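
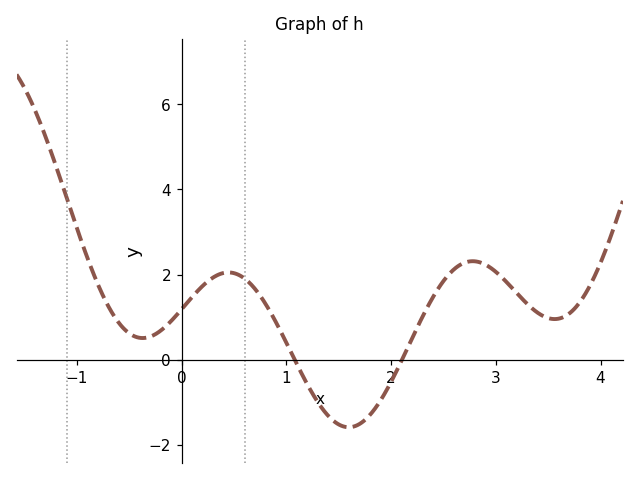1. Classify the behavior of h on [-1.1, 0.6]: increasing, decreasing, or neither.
neither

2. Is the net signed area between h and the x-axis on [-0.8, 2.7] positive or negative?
positive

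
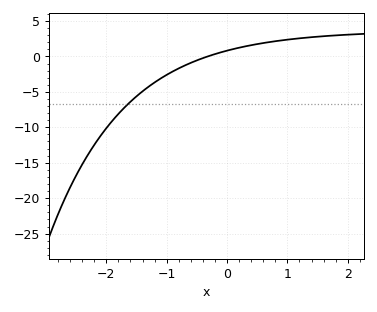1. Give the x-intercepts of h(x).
-0.321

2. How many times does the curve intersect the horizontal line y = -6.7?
1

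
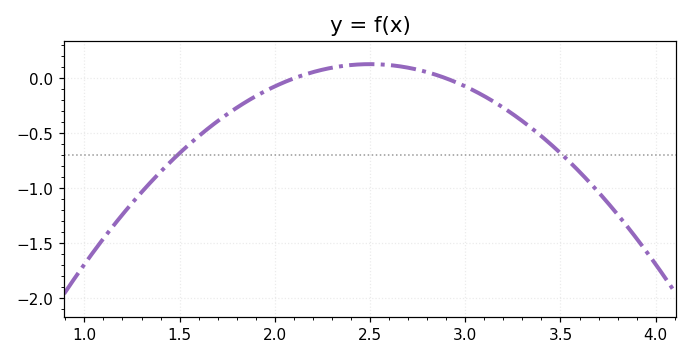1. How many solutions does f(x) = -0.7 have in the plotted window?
2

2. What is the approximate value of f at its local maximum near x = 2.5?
0.13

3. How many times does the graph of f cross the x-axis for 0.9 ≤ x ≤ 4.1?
2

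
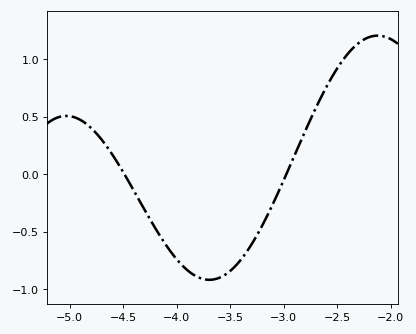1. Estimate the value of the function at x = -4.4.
-0.15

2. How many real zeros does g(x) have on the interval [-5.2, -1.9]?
2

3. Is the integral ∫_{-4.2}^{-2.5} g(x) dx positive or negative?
negative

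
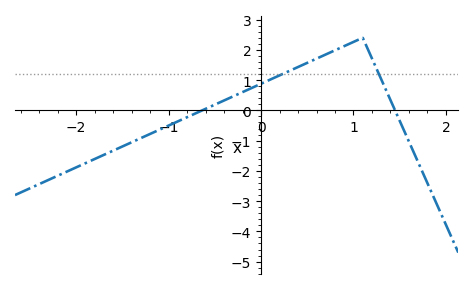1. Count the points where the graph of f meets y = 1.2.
2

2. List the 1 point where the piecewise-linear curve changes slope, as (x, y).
(1.1, 2.4)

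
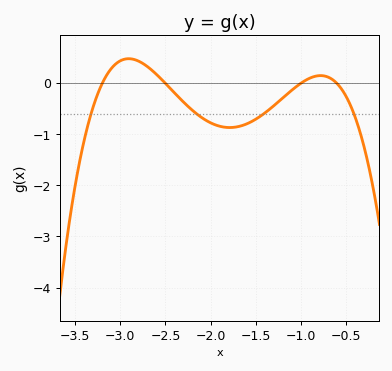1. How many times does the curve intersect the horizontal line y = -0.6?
4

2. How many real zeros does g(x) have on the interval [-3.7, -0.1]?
4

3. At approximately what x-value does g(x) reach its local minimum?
-1.8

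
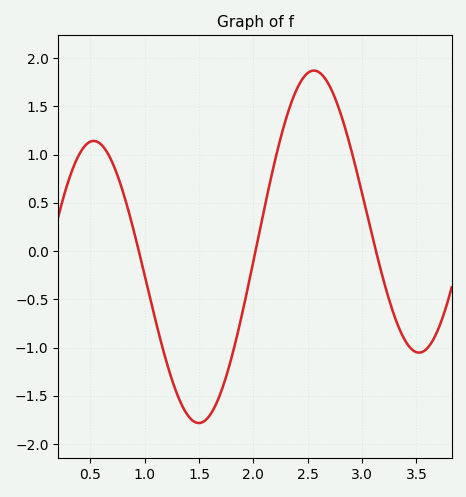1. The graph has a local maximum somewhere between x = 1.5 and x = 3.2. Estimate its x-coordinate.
2.55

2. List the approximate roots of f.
0.95, 2, 3.15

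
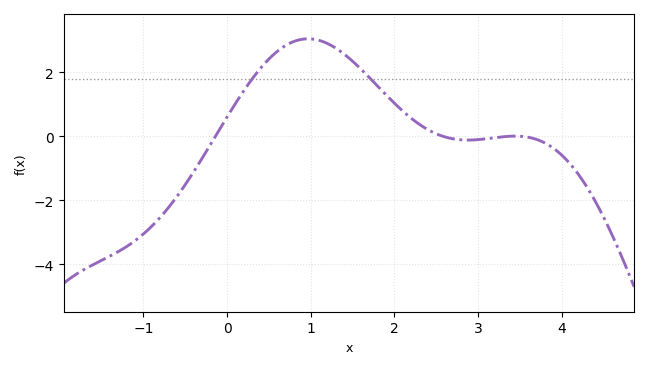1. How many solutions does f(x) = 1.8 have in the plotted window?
2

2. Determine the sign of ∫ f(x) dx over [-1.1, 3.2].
positive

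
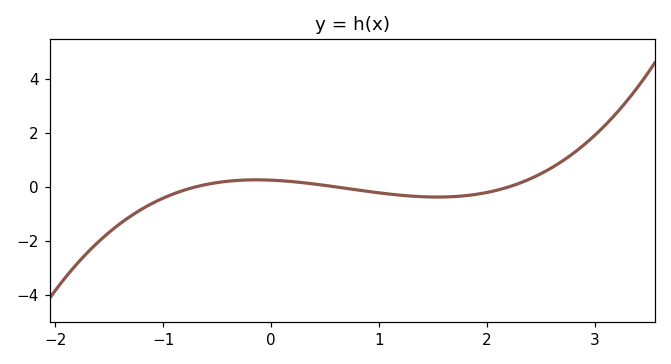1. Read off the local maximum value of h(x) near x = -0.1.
0.2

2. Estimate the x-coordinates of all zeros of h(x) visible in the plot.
-0.7, 0.6, 2.2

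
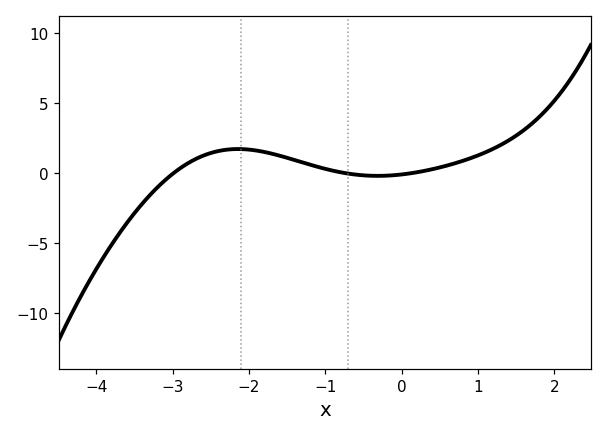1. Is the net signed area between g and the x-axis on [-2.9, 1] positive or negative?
positive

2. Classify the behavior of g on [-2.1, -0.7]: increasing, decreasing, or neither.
decreasing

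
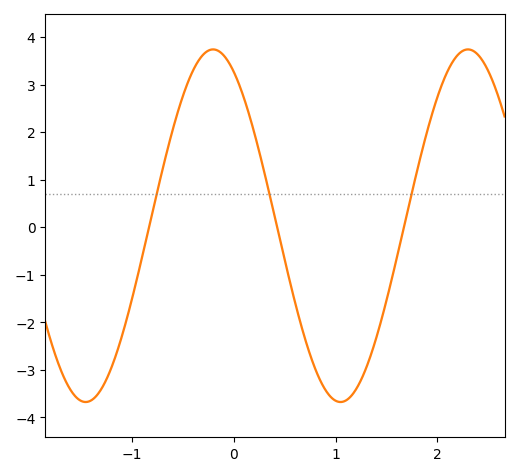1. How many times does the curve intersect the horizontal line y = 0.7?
3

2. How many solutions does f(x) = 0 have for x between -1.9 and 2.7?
3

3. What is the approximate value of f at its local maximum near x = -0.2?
3.7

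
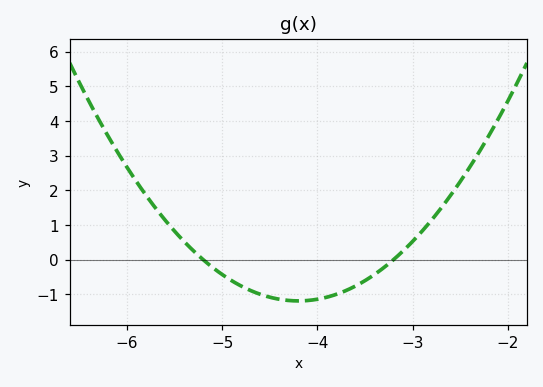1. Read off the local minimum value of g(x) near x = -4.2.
-1.19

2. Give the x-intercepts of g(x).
-5.2, -3.2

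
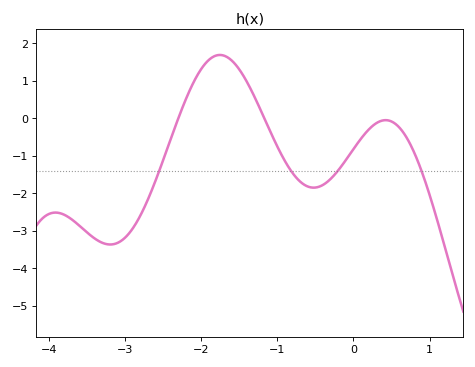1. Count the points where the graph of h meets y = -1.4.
4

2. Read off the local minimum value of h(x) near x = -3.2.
-3.4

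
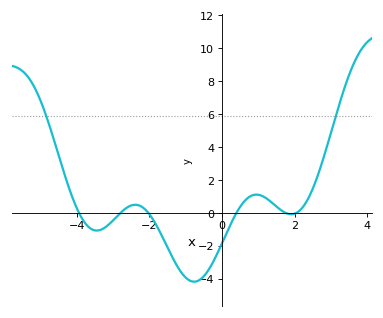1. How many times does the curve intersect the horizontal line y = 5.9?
2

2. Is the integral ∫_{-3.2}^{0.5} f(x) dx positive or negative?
negative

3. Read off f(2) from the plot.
0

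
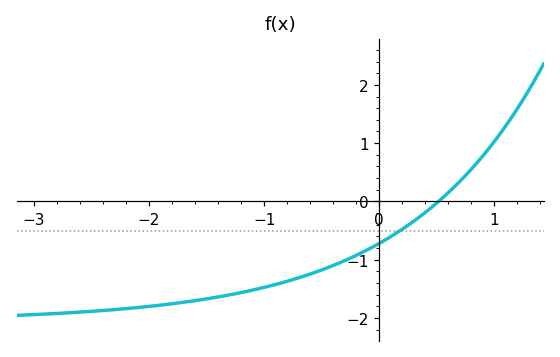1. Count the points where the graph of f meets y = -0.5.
1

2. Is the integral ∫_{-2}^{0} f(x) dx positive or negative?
negative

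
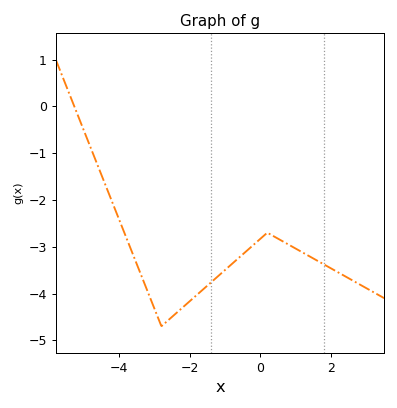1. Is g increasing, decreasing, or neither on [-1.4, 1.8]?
neither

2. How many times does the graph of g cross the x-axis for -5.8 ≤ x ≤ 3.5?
1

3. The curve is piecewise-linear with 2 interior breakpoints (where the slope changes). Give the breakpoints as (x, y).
(-2.8, -4.7); (0.2, -2.7)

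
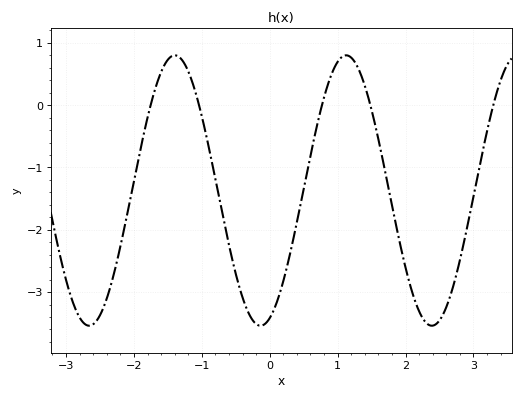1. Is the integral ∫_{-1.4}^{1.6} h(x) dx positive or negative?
negative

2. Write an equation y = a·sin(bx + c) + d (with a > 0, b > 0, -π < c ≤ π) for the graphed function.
y = 2.17sin(2.49x - 1.23) - 1.37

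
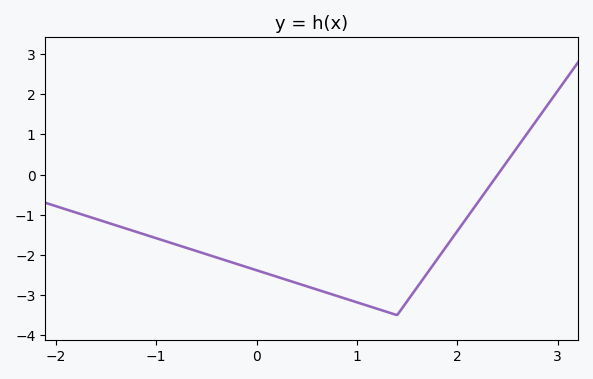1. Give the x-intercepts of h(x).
2.4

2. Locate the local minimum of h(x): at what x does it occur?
1.4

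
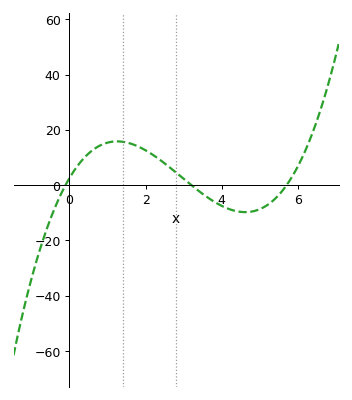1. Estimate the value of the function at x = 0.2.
6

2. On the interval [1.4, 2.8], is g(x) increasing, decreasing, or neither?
decreasing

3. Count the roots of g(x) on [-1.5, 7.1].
3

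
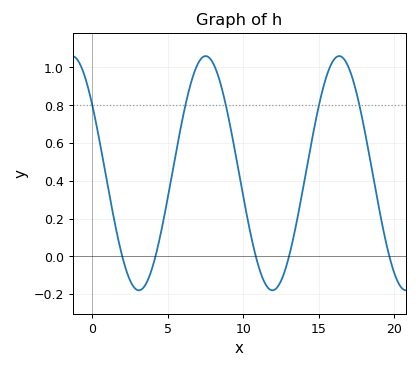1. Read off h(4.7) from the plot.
0.184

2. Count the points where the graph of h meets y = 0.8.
5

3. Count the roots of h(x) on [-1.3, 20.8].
5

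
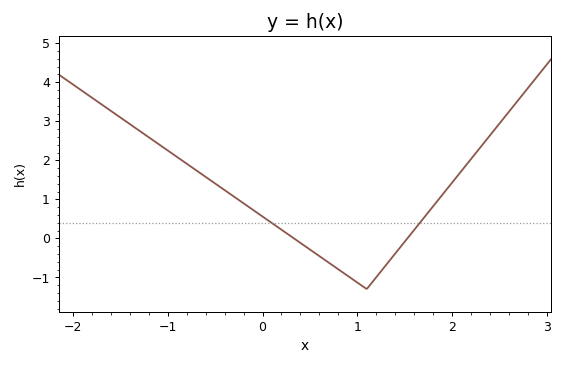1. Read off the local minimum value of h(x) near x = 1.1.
-1.3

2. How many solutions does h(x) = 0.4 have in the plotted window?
2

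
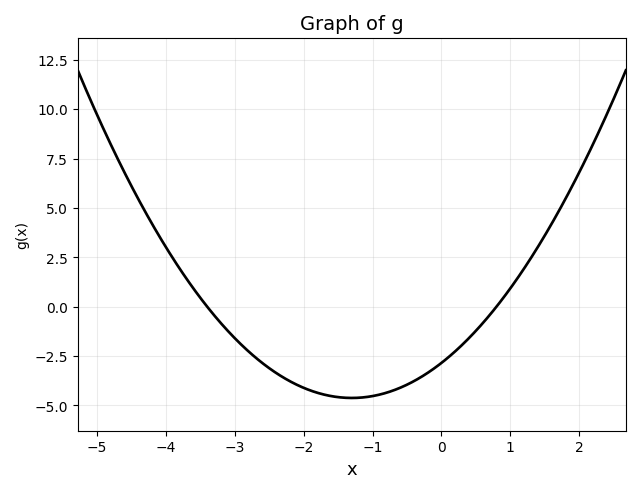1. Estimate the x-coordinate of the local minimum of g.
-1.4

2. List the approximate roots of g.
-3.4, 0.8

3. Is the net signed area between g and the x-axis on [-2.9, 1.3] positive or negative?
negative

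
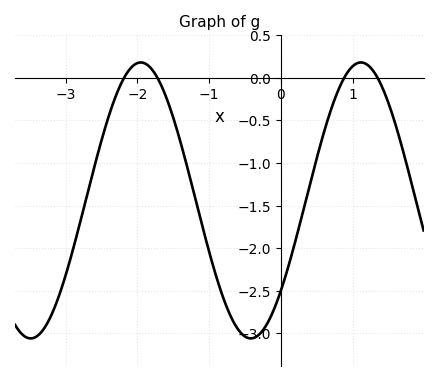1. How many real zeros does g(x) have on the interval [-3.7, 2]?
4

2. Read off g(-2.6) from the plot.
-1.05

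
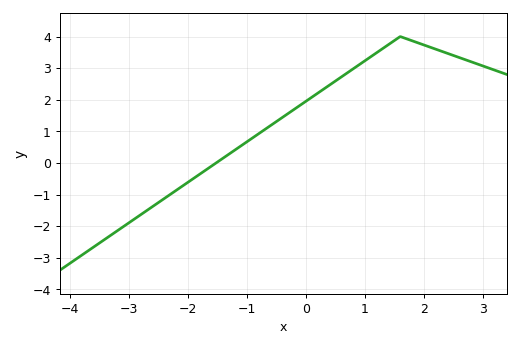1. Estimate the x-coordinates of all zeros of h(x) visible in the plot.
-1.52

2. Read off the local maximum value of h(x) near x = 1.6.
4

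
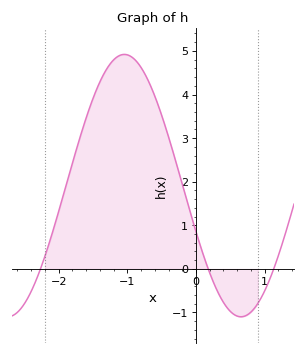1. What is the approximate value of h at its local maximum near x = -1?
4.9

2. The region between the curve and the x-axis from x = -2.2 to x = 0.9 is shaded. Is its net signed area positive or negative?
positive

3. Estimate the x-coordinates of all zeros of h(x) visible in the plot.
-2.3, 0.2, 1.1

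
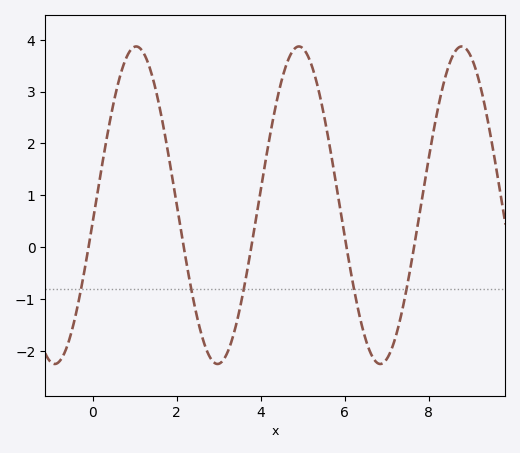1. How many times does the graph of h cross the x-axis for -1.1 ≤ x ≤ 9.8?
5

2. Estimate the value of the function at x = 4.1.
1.6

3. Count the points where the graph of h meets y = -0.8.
5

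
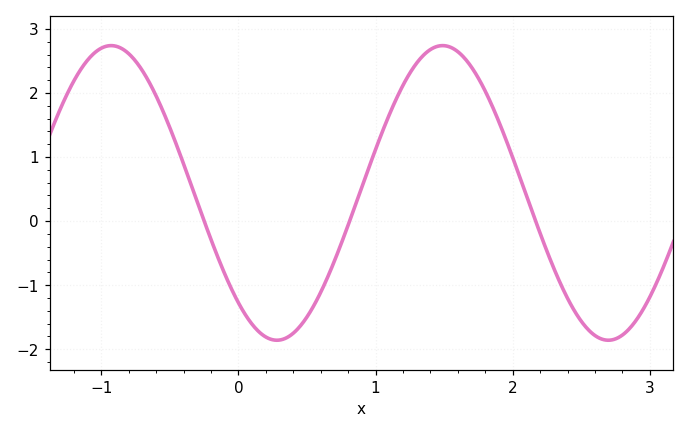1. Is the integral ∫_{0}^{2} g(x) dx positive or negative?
positive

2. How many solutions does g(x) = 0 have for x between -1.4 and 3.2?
3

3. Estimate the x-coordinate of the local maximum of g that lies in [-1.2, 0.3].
-0.9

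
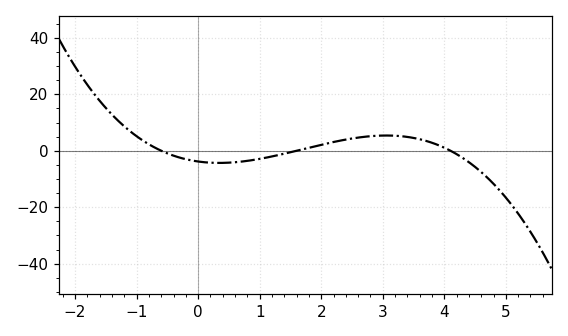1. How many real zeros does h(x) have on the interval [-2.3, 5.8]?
3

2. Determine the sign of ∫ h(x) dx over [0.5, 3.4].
positive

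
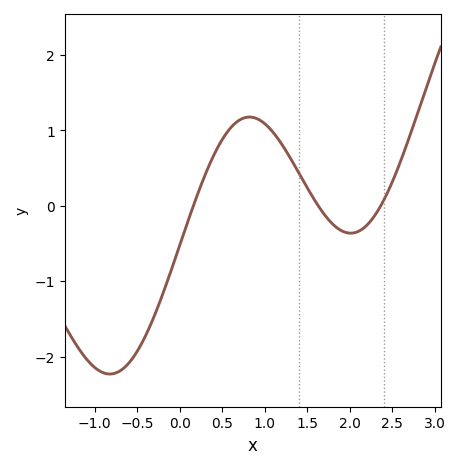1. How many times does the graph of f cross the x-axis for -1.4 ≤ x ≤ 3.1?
3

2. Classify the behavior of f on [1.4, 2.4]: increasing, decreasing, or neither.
neither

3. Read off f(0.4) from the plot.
0.667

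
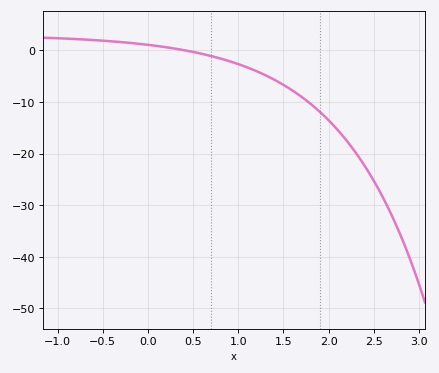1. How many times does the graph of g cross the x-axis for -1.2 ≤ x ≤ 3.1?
1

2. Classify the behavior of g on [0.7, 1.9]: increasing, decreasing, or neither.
decreasing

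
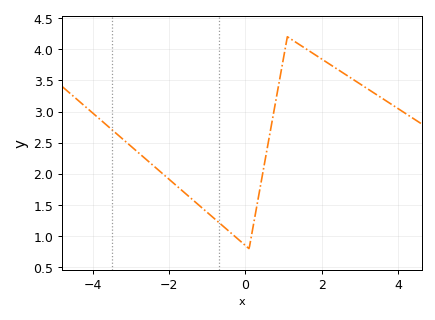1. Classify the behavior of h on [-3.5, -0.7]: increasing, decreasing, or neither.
decreasing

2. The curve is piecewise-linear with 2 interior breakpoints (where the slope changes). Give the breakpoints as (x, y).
(0.1, 0.8); (1.1, 4.2)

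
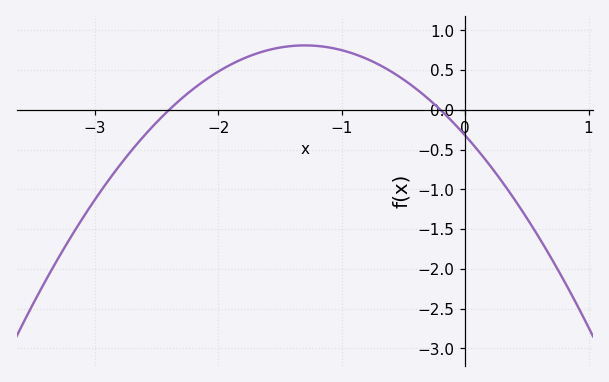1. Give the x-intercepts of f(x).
-2.4, -0.2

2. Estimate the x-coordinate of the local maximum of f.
-1.3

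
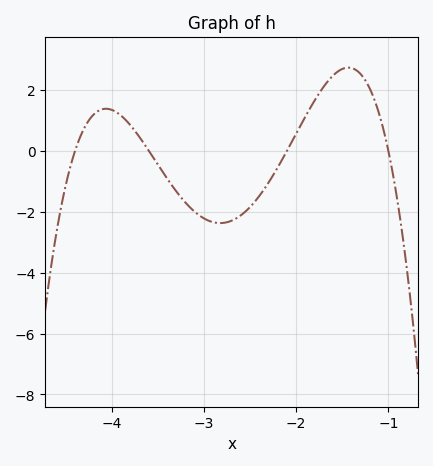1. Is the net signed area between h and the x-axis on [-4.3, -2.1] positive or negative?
negative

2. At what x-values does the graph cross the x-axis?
-4.4, -3.6, -2.1, -1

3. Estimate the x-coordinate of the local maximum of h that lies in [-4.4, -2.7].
-4.06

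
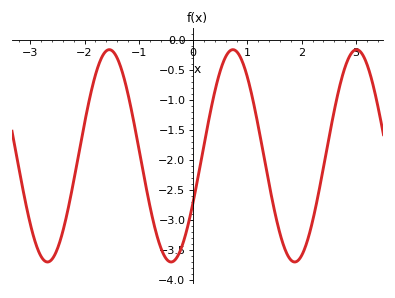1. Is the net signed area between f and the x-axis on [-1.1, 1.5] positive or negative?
negative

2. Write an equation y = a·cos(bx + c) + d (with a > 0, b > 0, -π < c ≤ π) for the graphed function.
y = 1.77cos(2.76x - 2.02) - 1.93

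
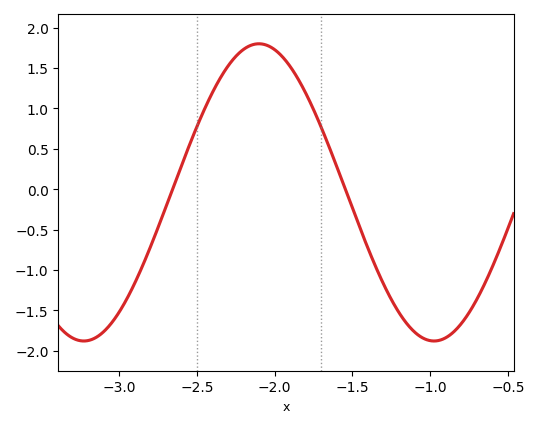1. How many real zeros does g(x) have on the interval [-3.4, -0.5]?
2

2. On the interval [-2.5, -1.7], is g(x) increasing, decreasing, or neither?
neither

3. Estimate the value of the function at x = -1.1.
-1.75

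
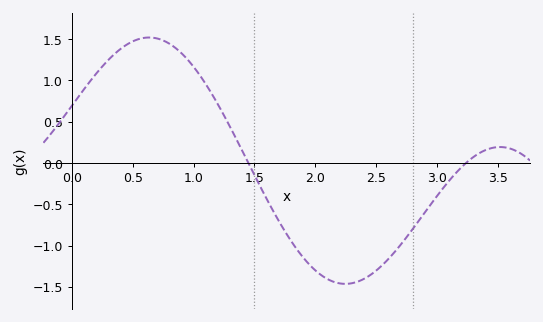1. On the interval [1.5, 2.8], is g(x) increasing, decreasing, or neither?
neither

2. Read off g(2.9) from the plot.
-0.6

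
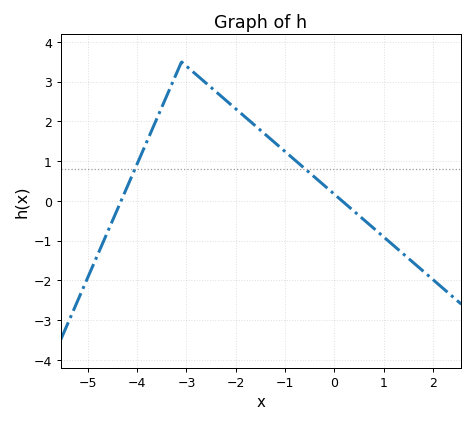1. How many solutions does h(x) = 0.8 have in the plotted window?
2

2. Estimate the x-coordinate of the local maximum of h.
-3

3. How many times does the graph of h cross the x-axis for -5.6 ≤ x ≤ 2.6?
2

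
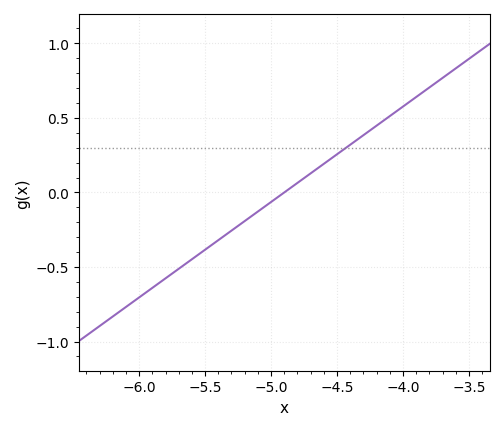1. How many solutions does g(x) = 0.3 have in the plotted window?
1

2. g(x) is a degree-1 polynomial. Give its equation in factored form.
y = 0.64(x + 4.9)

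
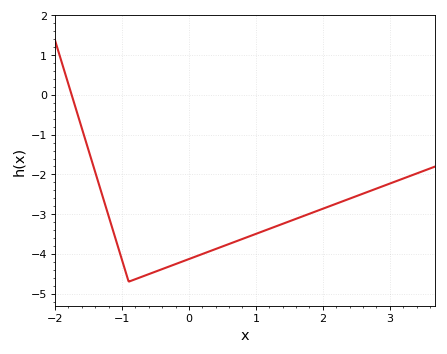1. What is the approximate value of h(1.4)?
-3.2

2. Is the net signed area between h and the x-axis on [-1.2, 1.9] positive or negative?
negative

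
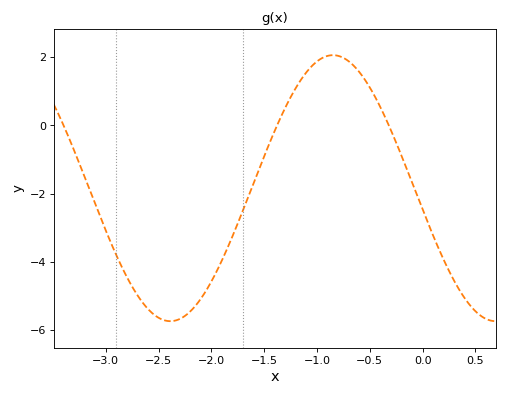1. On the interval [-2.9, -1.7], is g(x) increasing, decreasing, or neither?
neither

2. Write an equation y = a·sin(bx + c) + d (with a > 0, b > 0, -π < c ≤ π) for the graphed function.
y = 3.9sin(2.04x - 2.98) - 1.84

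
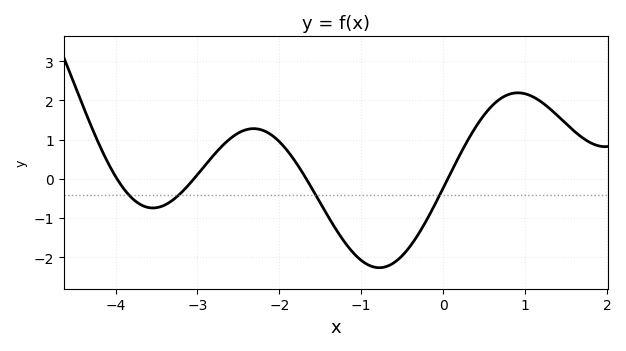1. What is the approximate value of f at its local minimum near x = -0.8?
-2.3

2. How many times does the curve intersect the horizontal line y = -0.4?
4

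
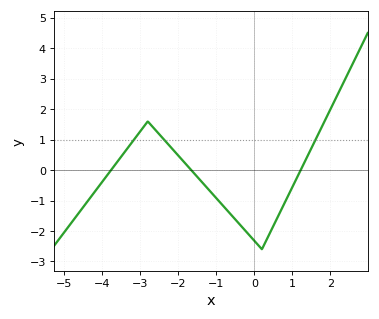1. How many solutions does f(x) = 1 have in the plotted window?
3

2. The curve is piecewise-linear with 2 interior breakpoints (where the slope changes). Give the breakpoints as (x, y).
(-2.8, 1.6); (0.2, -2.6)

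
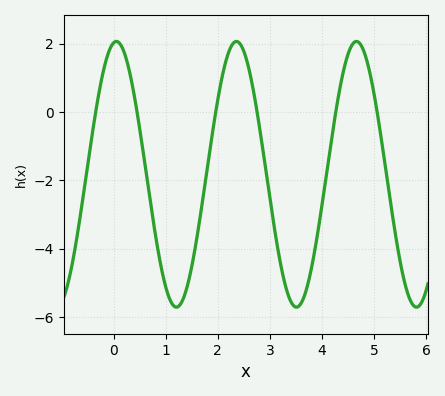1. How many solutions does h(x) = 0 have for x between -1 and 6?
6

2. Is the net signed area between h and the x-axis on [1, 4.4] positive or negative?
negative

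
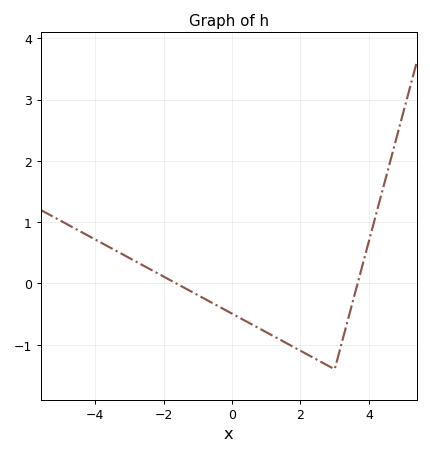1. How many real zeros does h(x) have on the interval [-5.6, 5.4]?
2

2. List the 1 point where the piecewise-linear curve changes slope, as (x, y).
(3, -1.4)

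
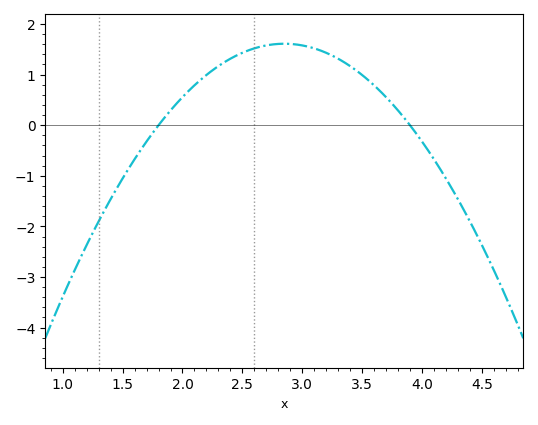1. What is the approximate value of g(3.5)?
1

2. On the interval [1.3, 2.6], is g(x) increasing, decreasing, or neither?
increasing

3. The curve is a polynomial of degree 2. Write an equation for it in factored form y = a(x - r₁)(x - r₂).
y = -1.46(x - 1.8)(x - 3.9)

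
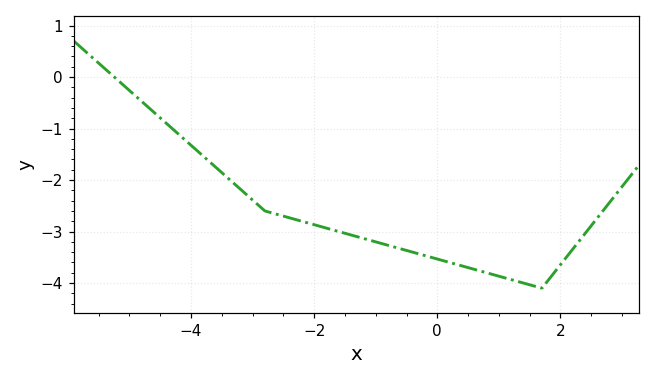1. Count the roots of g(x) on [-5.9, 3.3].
1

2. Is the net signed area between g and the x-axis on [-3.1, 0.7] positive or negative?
negative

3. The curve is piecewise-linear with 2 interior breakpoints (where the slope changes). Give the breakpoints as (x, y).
(-2.8, -2.6); (1.7, -4.1)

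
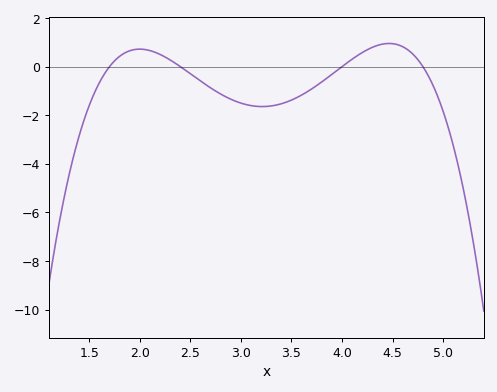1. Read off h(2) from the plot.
0.8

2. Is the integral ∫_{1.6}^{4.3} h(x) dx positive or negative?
negative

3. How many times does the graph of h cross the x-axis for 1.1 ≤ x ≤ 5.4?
4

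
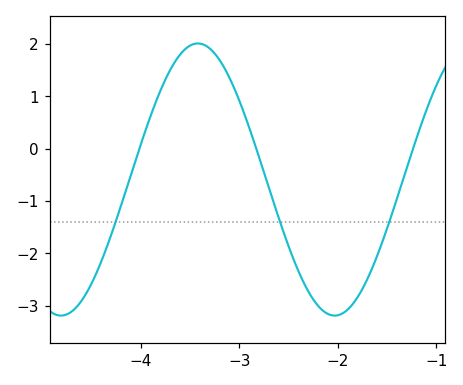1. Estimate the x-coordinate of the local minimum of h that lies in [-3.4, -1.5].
-2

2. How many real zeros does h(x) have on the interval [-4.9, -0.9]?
3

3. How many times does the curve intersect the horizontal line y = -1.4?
3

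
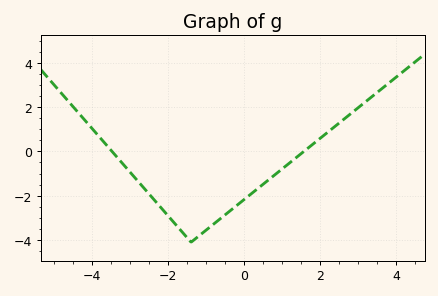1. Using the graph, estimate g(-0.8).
-3.27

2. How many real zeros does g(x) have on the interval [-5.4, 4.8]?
2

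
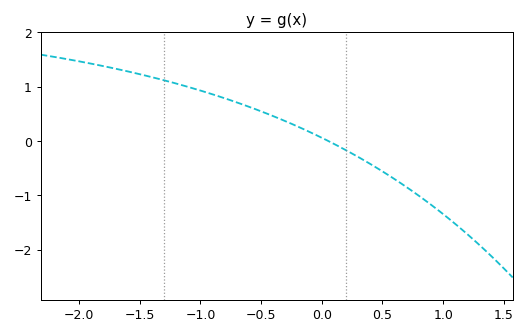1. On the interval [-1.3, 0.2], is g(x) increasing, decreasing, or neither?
decreasing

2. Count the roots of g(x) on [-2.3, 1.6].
1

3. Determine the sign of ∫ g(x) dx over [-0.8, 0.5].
positive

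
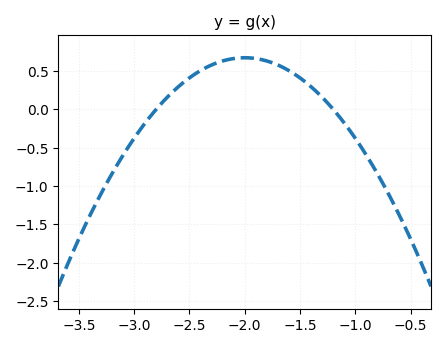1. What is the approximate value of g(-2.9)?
-0.178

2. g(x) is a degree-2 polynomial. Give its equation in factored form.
y = -1.05(x + 2.8)(x + 1.2)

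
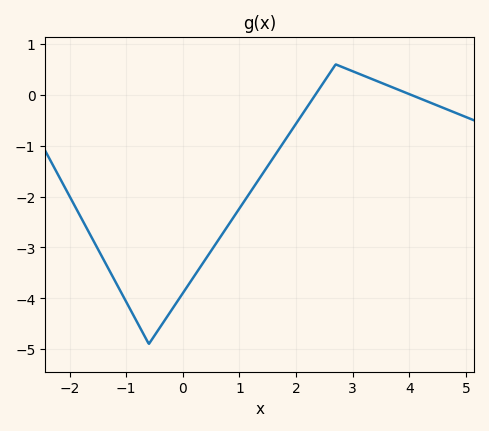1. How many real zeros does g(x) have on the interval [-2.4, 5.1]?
2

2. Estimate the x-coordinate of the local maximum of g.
2.8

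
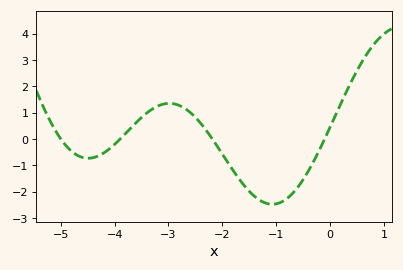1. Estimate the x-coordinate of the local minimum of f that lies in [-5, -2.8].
-4.49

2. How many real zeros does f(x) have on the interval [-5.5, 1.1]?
4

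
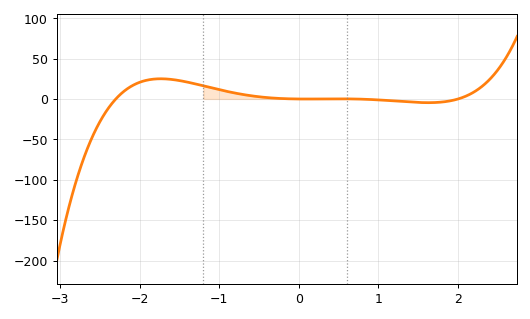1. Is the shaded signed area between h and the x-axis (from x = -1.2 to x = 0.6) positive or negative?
positive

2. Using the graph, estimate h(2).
0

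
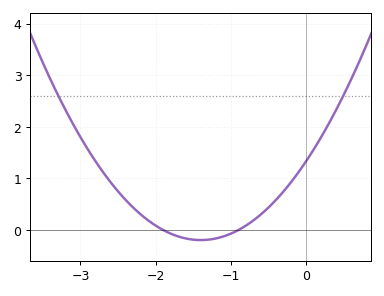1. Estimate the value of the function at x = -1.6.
-0.164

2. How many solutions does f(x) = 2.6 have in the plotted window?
2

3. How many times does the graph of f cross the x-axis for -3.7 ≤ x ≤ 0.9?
2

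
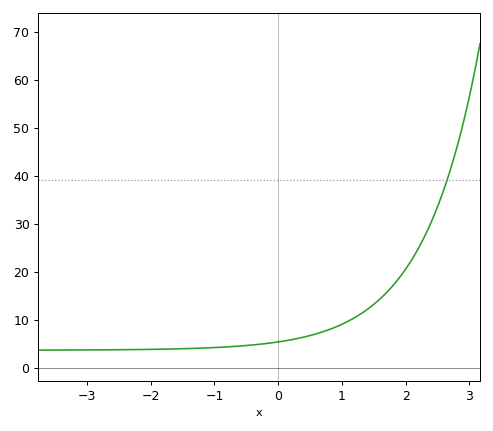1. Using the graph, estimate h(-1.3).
4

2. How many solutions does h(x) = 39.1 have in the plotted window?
1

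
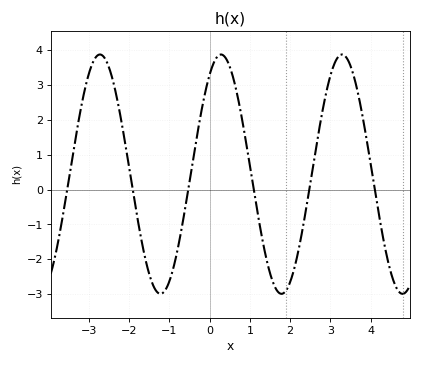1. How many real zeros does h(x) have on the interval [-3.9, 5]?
6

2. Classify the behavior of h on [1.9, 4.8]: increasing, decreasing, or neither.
neither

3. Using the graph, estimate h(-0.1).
2.8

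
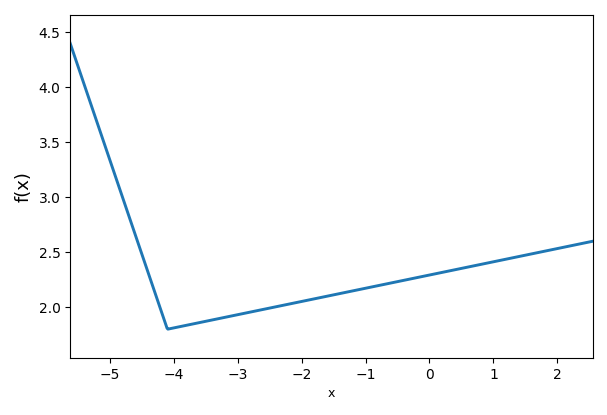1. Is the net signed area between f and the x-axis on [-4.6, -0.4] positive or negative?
positive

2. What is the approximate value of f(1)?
2.41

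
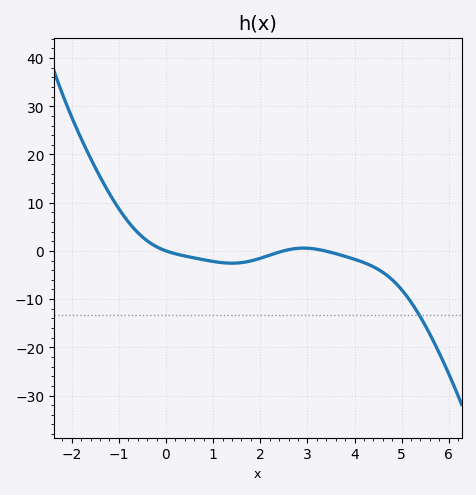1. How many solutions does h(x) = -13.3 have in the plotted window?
1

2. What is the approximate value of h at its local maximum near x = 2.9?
0.58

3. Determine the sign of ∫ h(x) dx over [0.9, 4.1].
negative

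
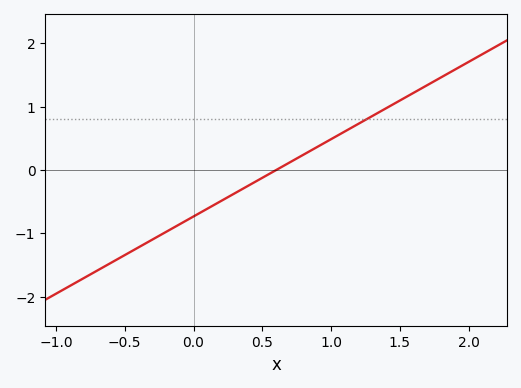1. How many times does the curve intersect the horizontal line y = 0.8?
1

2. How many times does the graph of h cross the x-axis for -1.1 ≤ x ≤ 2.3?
1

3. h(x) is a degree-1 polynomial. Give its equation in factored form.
y = 1.22(x - 0.6)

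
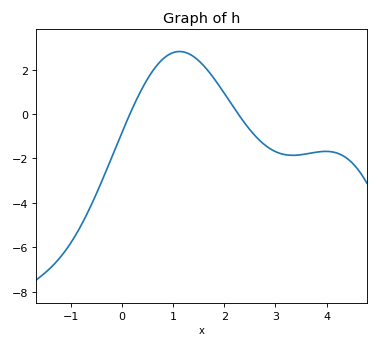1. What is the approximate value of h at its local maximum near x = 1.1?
2.81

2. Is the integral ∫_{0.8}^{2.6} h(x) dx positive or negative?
positive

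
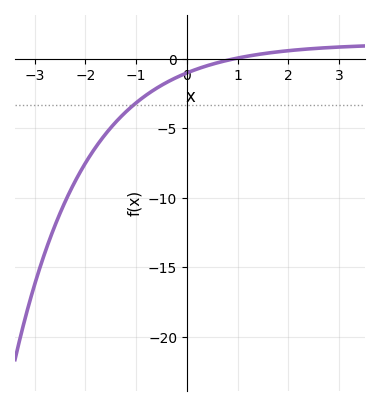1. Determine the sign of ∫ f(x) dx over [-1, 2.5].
negative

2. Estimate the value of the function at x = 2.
0.5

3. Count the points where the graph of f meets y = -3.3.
1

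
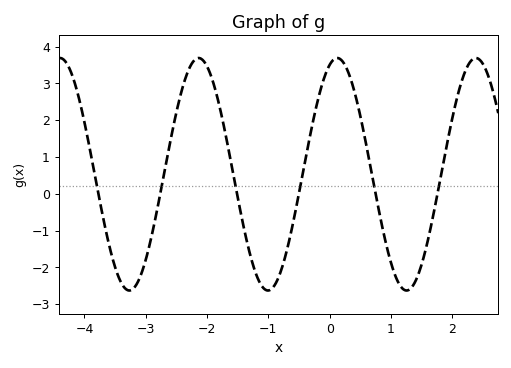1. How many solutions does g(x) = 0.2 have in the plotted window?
6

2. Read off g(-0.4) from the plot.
0.9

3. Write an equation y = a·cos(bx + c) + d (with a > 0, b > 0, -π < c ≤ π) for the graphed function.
y = 3.16cos(2.8x - 0.34) + 0.53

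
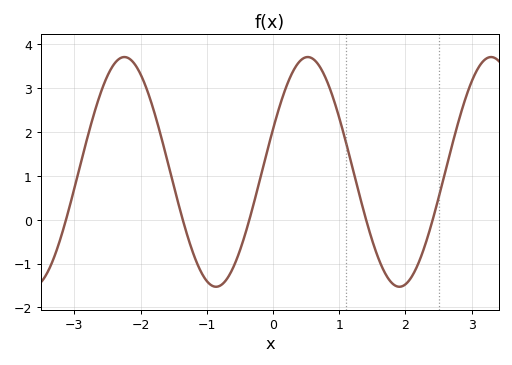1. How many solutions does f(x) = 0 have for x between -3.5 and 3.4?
5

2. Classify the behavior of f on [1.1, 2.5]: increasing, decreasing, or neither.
neither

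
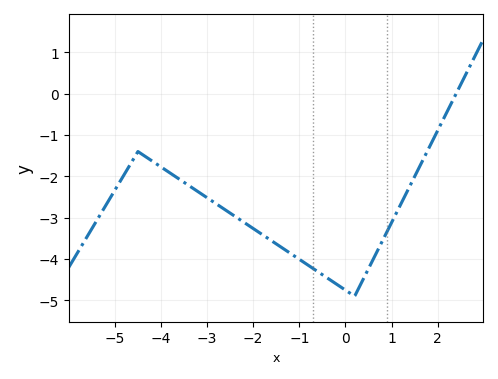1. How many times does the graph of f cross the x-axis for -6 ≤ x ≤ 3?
1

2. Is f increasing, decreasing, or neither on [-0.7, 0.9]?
neither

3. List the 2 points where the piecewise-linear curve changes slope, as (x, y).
(-4.5, -1.4); (0.2, -4.9)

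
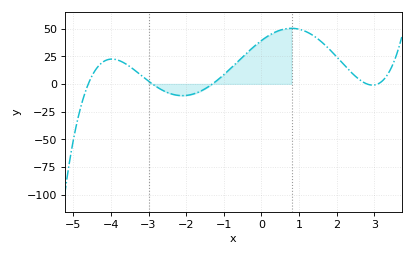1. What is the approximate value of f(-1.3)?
0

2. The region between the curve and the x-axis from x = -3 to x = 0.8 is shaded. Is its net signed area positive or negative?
positive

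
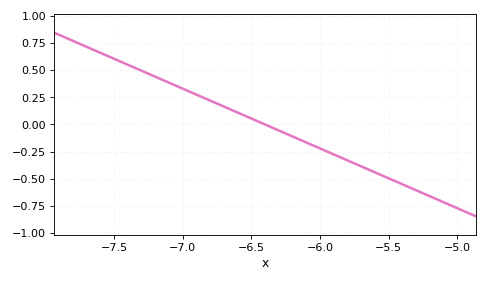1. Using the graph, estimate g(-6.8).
0.22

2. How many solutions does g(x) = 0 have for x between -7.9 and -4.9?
1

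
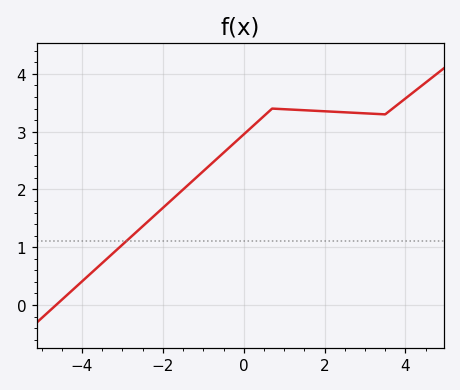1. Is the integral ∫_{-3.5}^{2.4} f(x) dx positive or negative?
positive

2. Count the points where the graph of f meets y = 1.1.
1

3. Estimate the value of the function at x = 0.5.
3.27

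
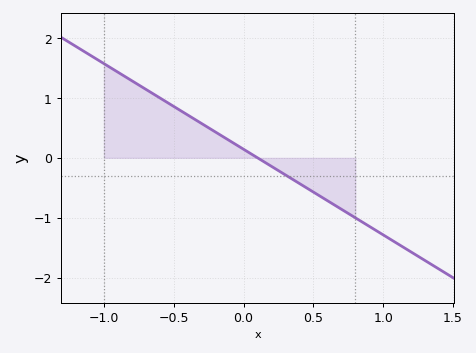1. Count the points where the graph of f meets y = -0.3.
1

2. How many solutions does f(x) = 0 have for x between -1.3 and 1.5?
1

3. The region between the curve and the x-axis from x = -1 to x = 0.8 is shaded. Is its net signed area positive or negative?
positive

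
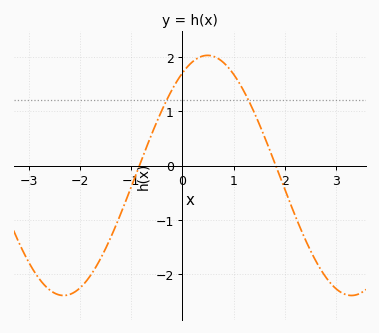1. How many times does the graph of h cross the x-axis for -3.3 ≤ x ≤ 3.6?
2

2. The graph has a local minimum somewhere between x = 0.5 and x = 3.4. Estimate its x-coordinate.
3.3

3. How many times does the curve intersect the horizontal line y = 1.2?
2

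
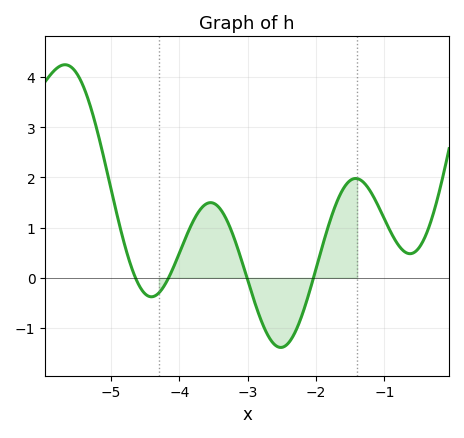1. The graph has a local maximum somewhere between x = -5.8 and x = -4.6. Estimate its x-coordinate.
-5.67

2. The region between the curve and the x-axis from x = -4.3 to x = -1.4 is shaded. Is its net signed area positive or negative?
positive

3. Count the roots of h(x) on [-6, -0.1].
4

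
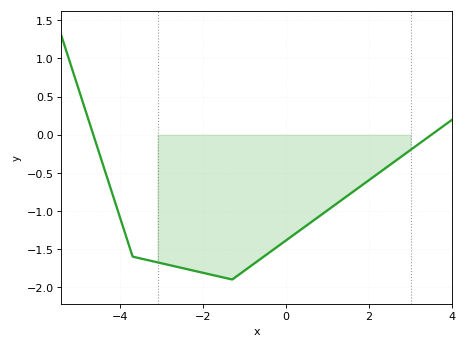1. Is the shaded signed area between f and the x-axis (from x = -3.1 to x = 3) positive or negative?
negative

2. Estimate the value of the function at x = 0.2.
-1.31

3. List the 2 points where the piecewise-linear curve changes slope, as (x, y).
(-3.7, -1.6); (-1.3, -1.9)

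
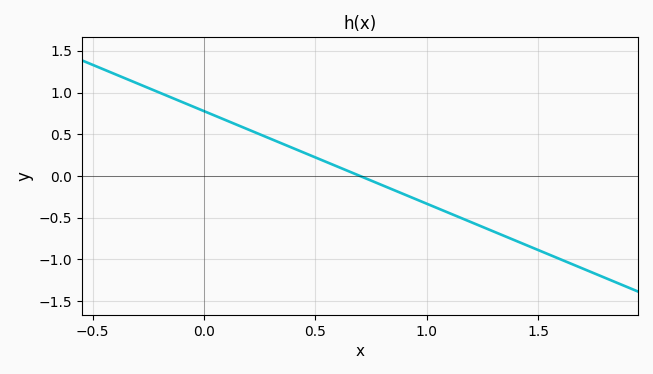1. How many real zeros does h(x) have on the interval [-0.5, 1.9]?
1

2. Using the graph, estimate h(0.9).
-0.222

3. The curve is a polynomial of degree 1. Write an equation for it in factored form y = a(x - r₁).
y = -1.11(x - 0.7)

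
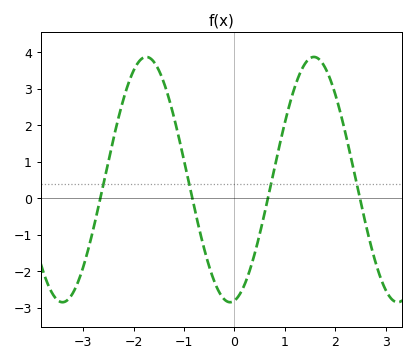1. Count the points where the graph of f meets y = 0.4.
4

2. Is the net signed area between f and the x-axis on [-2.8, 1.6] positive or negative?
positive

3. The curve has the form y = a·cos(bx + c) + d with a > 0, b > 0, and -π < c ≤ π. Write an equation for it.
y = 3.36cos(1.89x - 2.98) + 0.51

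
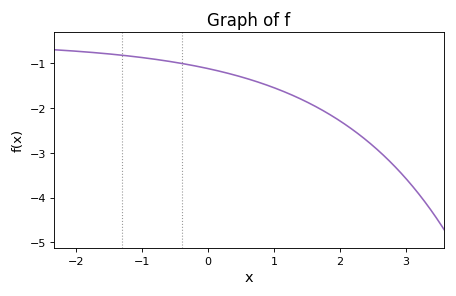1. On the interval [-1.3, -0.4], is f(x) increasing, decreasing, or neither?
decreasing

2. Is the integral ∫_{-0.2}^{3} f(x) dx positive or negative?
negative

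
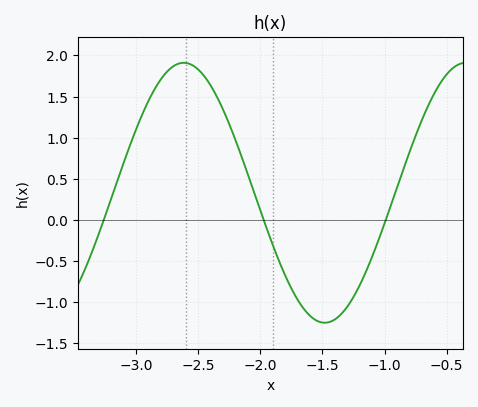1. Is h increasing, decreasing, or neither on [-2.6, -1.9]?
decreasing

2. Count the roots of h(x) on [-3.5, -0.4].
3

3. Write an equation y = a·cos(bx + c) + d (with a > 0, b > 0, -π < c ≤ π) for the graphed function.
y = 1.58cos(2.77x + 0.96) + 0.33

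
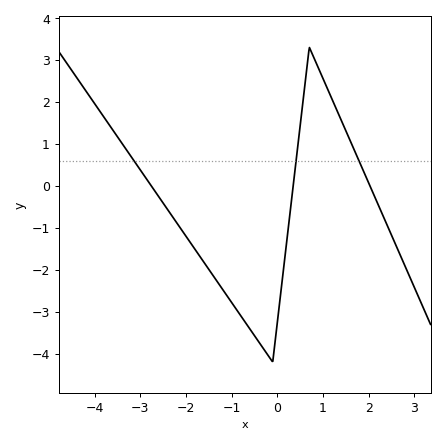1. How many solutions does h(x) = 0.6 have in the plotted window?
3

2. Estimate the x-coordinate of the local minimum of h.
-0.2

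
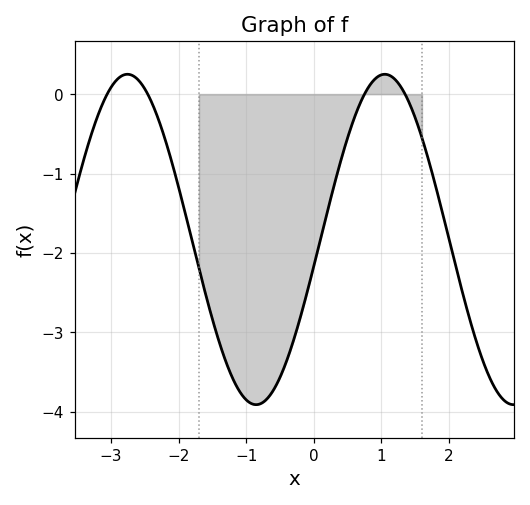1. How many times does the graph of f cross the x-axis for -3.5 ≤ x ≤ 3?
4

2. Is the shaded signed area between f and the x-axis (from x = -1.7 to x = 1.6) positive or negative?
negative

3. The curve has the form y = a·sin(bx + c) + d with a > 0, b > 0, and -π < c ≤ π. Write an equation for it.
y = 2.08sin(1.6x - 0.16) - 1.83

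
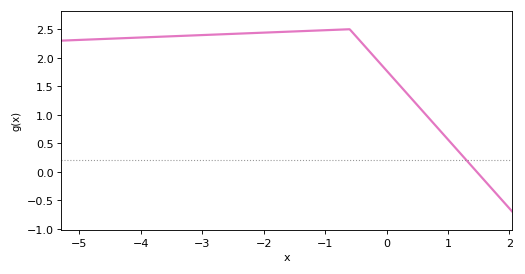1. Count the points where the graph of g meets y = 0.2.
1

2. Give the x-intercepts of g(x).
1.47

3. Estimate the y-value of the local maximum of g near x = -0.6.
2.5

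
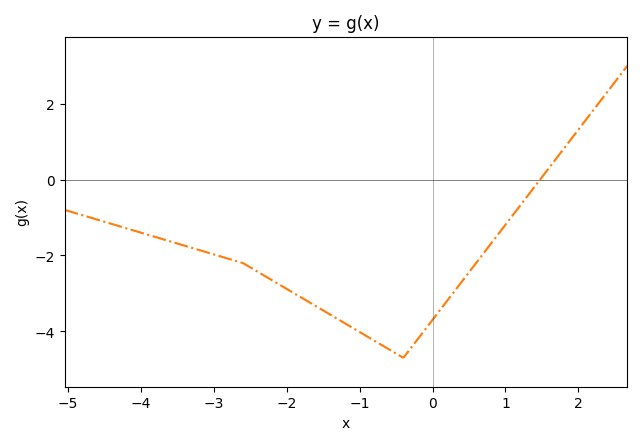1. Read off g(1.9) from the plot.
1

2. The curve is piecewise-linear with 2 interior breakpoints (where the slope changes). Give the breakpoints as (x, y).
(-2.6, -2.2); (-0.4, -4.7)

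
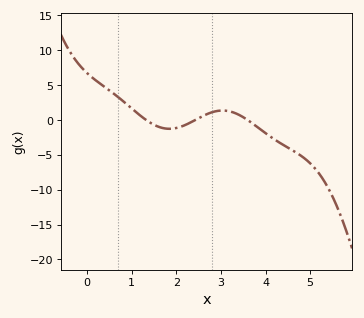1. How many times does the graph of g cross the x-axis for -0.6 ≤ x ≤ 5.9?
3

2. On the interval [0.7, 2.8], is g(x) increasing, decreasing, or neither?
neither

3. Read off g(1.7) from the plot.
-1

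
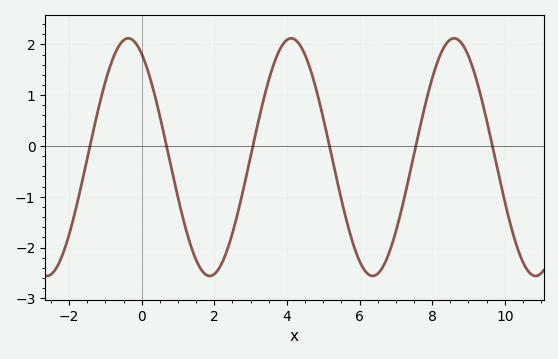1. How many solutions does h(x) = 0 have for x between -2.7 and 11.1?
6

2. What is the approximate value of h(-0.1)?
2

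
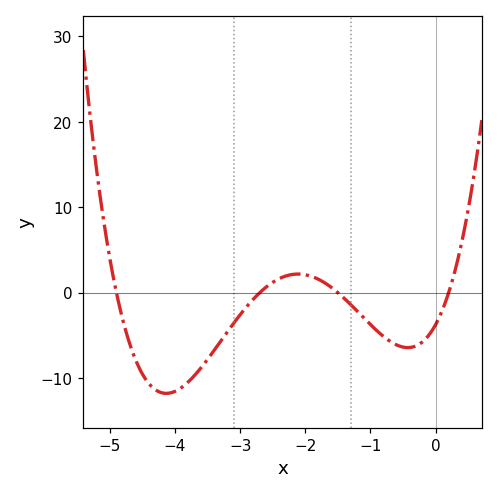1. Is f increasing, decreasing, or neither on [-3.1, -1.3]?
neither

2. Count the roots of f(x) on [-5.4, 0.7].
4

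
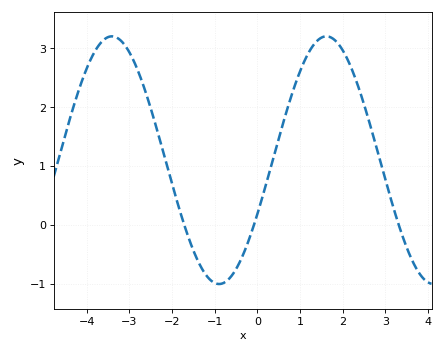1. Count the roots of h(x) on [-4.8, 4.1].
3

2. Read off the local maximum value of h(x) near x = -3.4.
3.2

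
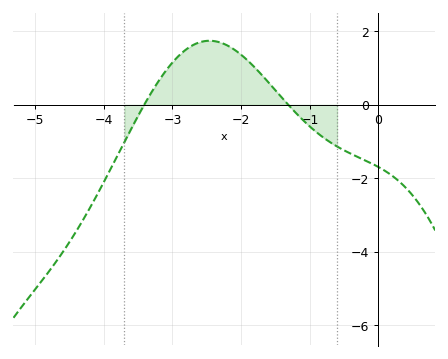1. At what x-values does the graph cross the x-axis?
-3.41, -1.31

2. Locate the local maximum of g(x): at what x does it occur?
-2.46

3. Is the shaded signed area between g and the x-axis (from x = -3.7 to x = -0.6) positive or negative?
positive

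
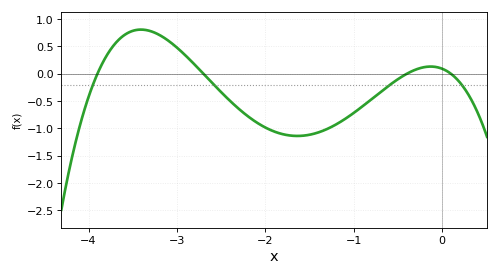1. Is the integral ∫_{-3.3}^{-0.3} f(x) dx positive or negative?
negative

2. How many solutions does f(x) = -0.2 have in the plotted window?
4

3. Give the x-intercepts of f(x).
-3.9, -2.7, -0.4, 0.1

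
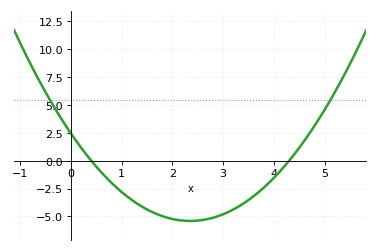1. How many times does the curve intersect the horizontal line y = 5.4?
2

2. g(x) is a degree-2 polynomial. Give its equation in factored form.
y = 1.42(x - 0.4)(x - 4.3)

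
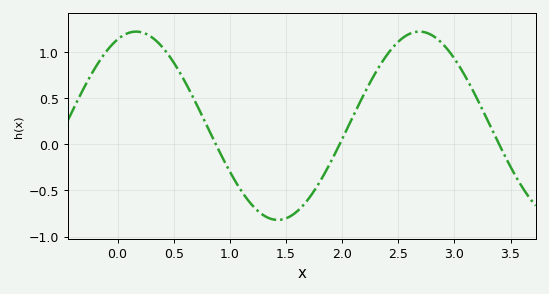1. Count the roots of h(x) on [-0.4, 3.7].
3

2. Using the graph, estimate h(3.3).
0.249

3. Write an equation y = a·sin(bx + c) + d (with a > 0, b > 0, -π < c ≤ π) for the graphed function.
y = 1.02sin(2.49x + 1.16) + 0.2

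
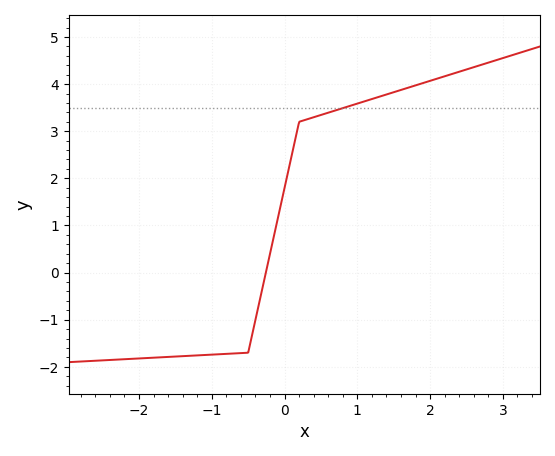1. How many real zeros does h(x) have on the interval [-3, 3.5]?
1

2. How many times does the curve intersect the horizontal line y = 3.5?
1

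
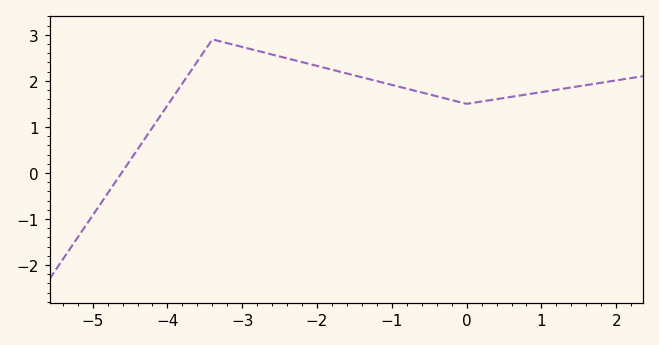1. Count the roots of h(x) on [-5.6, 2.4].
1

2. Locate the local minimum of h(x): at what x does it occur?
-0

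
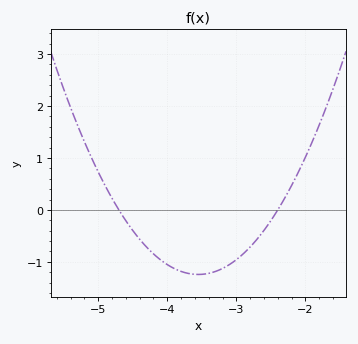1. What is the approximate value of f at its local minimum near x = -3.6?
-1.2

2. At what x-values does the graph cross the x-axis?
-4.7, -2.4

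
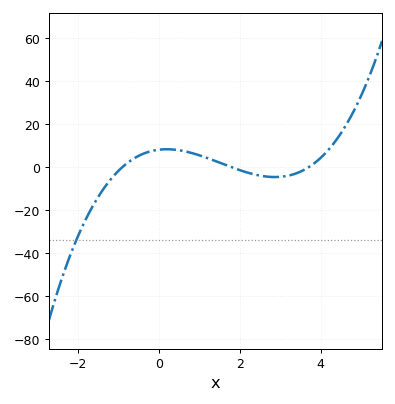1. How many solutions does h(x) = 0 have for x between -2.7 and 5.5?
3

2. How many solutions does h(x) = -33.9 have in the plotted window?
1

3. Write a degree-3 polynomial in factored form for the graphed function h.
y = 1.36(x + 0.9)(x - 1.8)(x - 3.7)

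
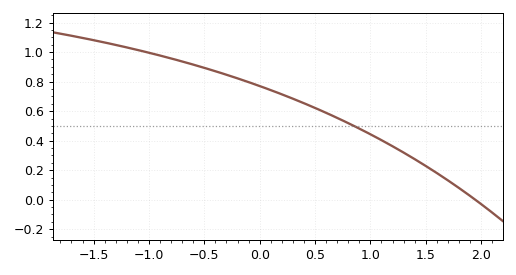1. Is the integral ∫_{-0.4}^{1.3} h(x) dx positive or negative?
positive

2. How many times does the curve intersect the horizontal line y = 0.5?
1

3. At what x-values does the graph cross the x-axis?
1.9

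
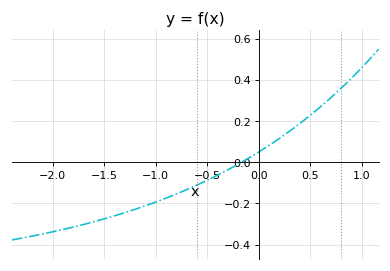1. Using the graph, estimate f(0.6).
0.27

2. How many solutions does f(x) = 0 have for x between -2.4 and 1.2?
1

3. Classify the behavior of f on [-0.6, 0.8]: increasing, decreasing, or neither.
increasing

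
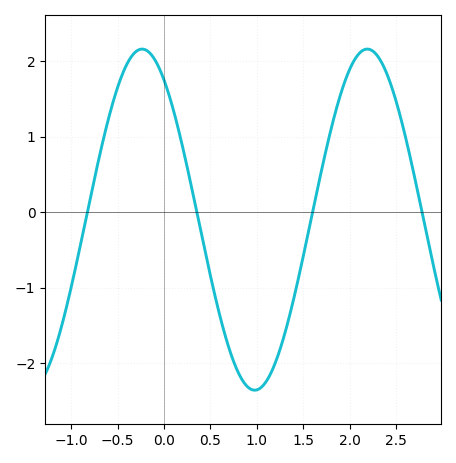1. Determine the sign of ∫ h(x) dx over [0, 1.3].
negative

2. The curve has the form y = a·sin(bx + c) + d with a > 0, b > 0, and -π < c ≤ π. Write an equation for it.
y = 2.26sin(2.6x + 2.2) - 0.1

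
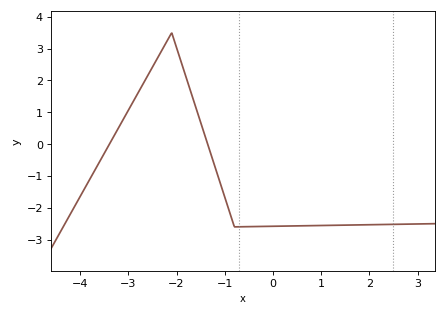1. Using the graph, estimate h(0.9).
-2.6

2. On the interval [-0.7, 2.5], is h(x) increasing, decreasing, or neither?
increasing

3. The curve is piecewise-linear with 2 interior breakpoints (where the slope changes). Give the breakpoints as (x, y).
(-2.1, 3.5); (-0.8, -2.6)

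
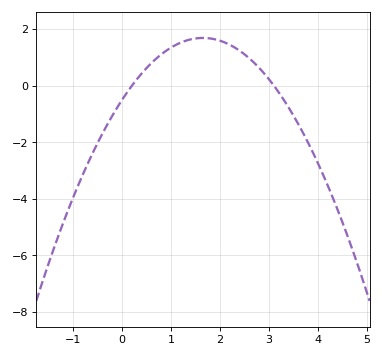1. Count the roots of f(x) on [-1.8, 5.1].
2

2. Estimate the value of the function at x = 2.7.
0.8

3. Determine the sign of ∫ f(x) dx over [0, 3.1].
positive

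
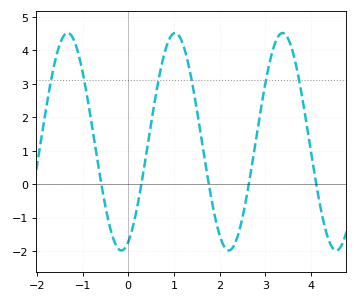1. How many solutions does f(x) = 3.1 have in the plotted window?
6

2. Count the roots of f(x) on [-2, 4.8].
5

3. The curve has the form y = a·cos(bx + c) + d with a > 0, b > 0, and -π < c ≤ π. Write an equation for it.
y = 3.25cos(2.7x - 2.7) + 1.27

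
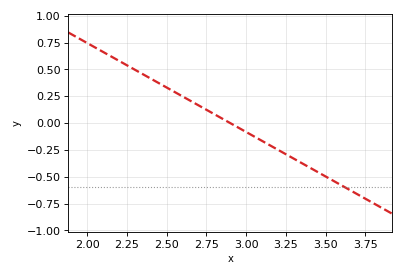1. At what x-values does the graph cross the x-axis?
2.9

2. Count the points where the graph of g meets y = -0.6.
1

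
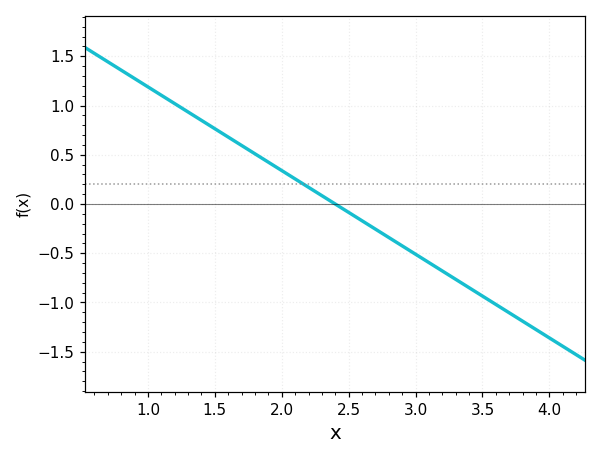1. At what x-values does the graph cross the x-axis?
2.4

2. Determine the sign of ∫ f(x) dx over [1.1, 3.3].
positive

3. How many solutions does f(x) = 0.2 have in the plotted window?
1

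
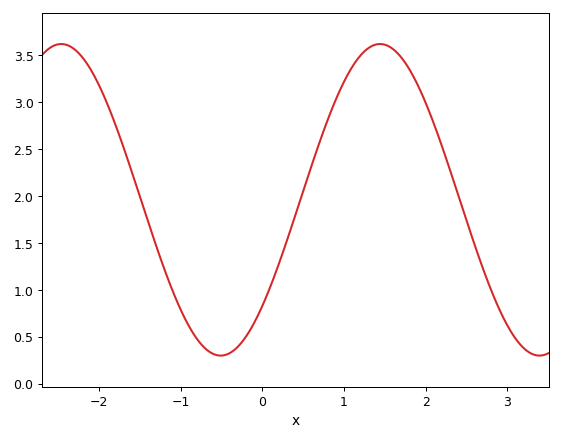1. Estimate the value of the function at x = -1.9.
3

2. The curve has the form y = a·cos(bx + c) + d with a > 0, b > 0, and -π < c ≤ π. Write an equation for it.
y = 1.66cos(1.6x - 2.3) + 1.96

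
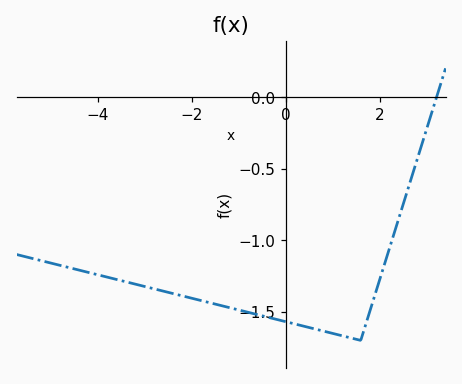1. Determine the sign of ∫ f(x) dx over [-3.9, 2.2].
negative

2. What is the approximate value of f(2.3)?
-0.95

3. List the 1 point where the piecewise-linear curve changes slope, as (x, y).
(1.6, -1.7)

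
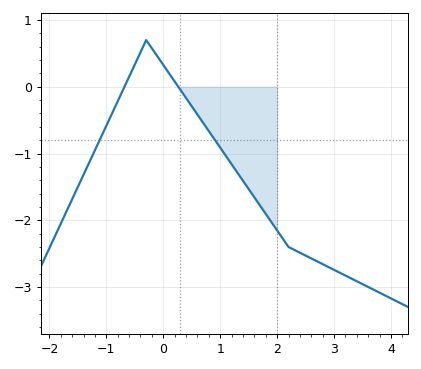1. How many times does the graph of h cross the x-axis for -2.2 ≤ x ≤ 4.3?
2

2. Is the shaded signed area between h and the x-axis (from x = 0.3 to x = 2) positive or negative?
negative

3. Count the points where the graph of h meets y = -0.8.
2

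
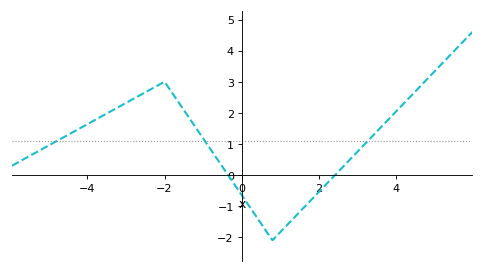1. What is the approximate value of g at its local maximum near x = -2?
3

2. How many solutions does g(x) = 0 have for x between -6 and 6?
2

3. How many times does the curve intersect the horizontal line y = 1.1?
3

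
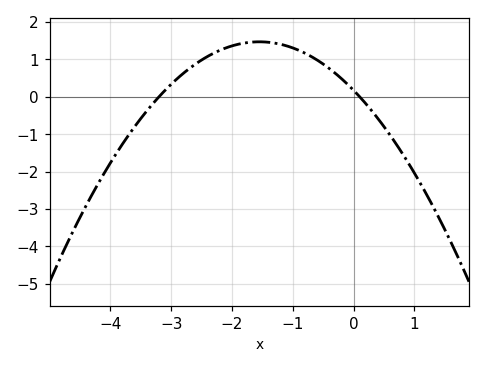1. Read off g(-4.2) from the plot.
-2.3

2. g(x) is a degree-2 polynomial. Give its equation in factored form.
y = -0.54(x + 3.2)(x - 0.1)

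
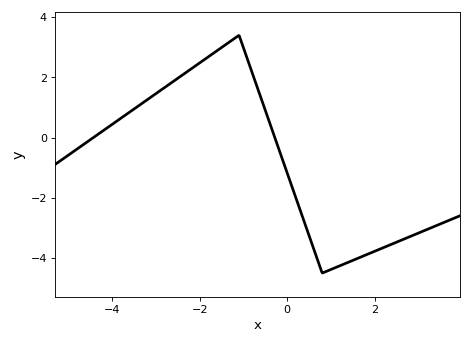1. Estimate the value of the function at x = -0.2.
-0.342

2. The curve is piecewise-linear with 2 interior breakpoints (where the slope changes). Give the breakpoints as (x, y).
(-1.1, 3.4); (0.8, -4.5)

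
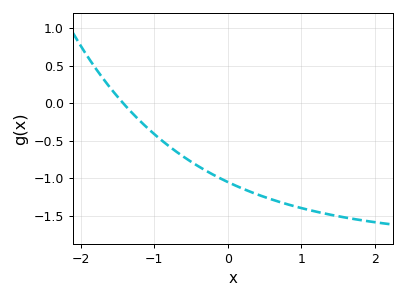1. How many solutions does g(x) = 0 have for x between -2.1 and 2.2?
1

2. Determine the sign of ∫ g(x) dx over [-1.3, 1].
negative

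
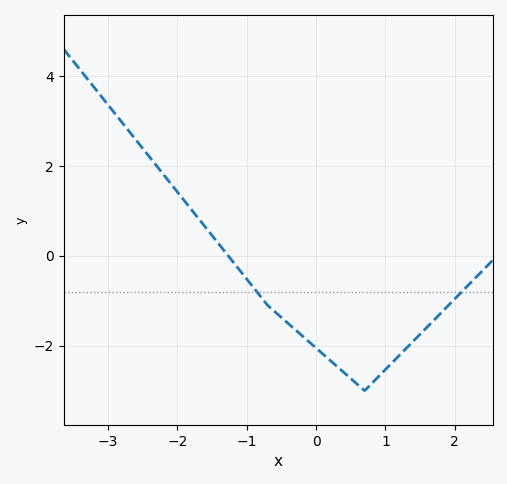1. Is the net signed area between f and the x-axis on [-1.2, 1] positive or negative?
negative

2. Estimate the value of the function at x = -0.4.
-1.6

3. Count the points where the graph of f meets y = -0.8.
2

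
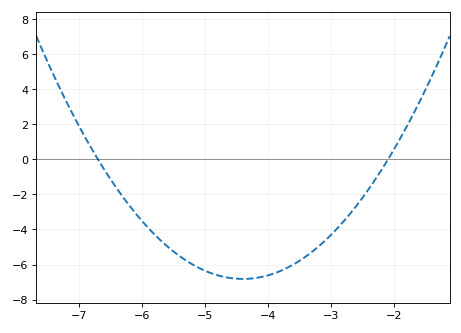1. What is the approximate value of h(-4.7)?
-6.8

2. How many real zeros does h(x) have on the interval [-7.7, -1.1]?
2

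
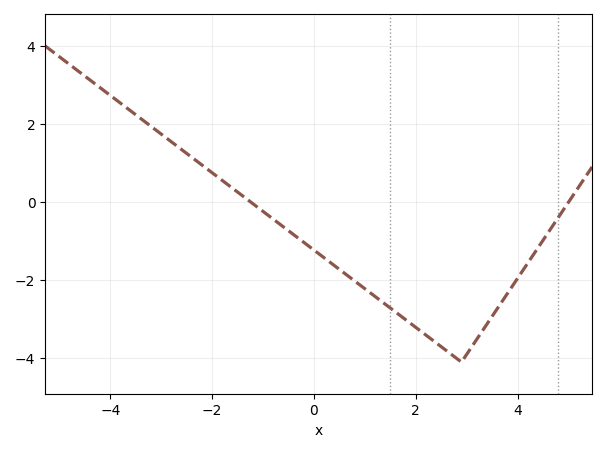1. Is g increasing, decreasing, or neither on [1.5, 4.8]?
neither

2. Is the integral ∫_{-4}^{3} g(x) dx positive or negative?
negative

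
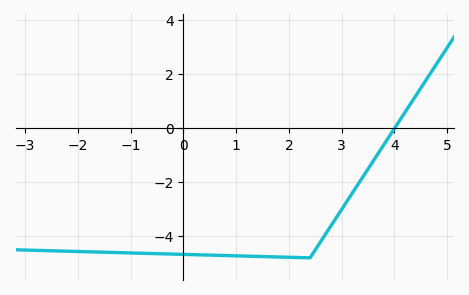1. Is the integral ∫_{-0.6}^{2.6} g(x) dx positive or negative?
negative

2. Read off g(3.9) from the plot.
-0.4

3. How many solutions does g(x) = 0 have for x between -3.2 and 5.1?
1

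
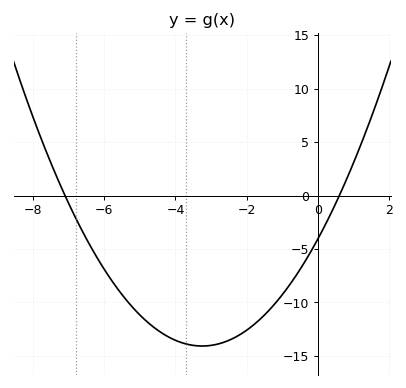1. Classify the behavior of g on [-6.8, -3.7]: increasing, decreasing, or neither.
decreasing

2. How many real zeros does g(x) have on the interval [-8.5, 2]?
2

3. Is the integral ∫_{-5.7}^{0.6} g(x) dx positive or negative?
negative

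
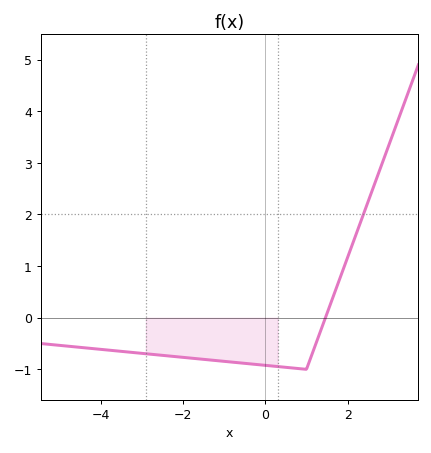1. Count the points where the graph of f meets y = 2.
1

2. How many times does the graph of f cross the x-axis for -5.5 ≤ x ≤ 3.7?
1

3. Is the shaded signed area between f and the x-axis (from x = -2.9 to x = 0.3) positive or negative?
negative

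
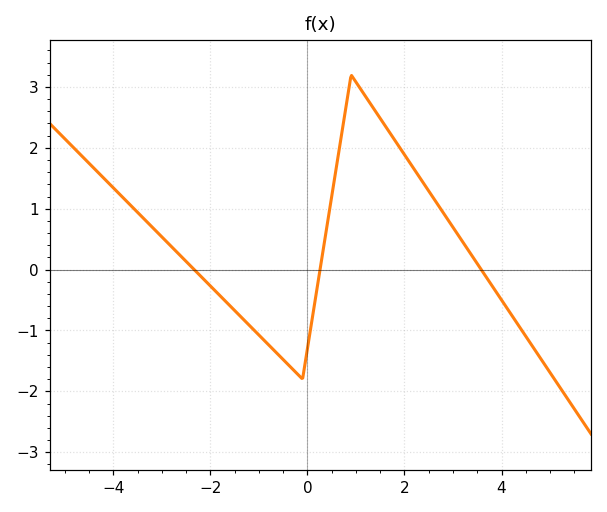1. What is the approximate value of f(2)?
1.89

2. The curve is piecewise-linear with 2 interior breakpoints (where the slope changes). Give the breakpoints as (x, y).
(-0.1, -1.8); (0.9, 3.2)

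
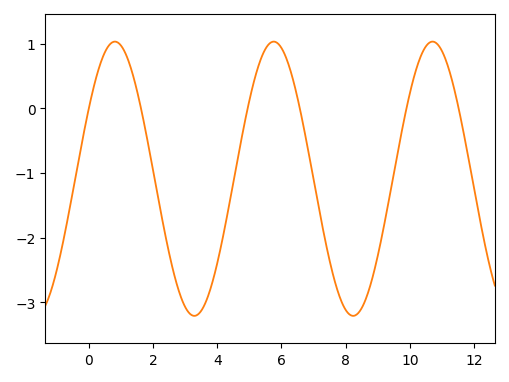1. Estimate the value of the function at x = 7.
-1.1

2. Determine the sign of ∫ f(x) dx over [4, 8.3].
negative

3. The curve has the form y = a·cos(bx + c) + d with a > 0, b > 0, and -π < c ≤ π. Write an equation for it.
y = 2.12cos(1.3x - 1) - 1.09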